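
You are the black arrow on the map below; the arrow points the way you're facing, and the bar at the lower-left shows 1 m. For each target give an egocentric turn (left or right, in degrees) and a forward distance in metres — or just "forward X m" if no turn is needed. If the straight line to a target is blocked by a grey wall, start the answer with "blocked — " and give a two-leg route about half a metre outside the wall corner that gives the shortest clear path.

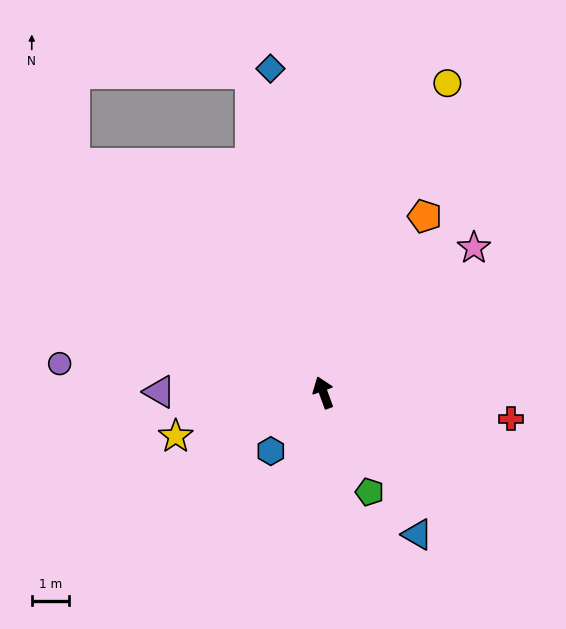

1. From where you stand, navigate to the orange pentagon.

turn right 50°, forward 5.5 m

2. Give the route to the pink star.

turn right 66°, forward 5.7 m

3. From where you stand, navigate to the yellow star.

turn left 87°, forward 4.2 m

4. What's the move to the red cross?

turn right 118°, forward 5.1 m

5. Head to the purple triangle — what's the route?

turn left 70°, forward 4.4 m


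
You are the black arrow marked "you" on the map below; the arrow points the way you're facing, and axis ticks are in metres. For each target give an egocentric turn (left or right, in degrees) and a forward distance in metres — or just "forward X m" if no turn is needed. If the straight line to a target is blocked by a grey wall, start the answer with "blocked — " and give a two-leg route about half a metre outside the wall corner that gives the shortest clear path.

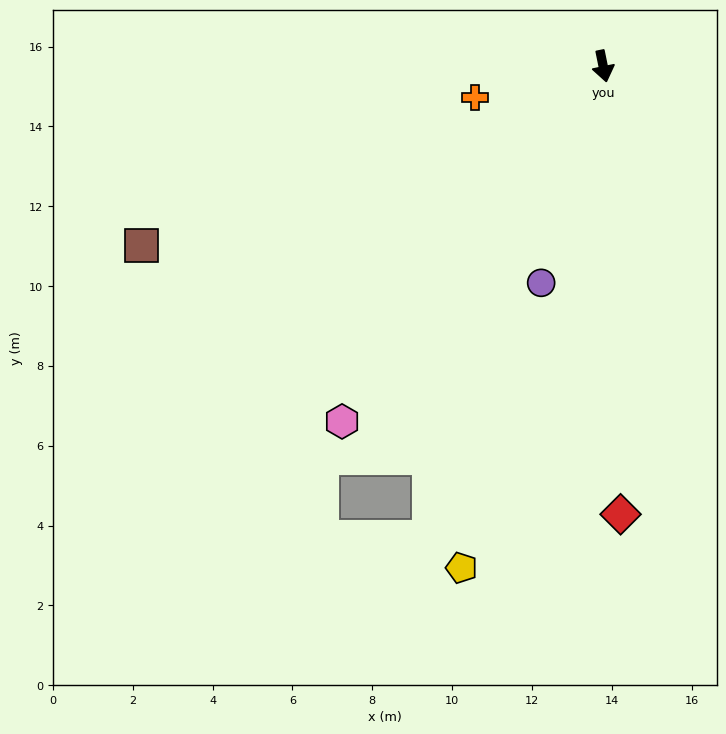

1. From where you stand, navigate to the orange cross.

turn right 88°, forward 3.3 m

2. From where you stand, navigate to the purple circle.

turn right 28°, forward 5.6 m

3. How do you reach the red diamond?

turn right 9°, forward 11.2 m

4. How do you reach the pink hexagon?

turn right 48°, forward 11.0 m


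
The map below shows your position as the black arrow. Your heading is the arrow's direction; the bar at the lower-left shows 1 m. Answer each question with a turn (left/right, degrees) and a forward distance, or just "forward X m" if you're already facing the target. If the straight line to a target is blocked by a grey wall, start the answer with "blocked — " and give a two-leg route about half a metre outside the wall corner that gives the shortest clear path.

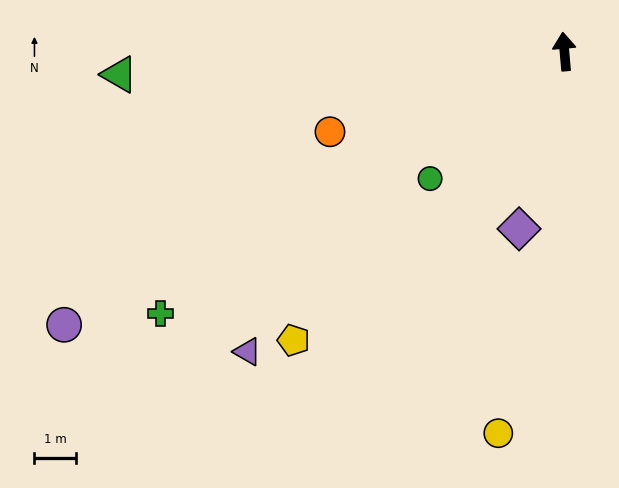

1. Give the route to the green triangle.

turn left 88°, forward 10.7 m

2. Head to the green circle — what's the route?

turn left 128°, forward 4.4 m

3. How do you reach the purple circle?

turn left 114°, forward 13.7 m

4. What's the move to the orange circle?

turn left 104°, forward 5.9 m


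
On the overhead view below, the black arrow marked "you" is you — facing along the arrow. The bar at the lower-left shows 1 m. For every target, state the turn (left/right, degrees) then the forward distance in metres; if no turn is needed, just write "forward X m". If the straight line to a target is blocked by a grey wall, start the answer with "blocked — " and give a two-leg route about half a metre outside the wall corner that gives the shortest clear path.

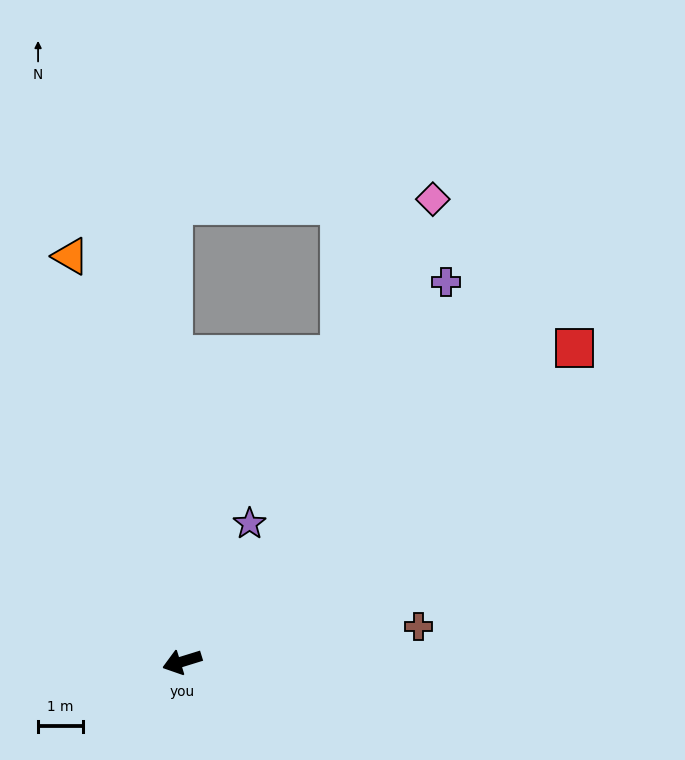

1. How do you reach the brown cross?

turn left 171°, forward 5.3 m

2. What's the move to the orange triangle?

turn right 92°, forward 9.3 m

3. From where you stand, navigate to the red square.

turn right 159°, forward 11.1 m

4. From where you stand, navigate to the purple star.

turn right 133°, forward 3.4 m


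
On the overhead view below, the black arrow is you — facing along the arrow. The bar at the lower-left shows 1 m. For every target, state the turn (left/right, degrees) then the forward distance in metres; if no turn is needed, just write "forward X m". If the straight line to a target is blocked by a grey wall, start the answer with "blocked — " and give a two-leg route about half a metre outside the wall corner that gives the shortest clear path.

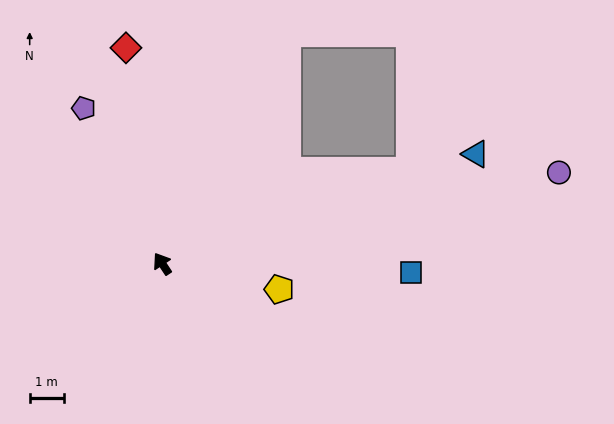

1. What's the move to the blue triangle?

turn right 104°, forward 9.8 m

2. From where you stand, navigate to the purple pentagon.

turn right 7°, forward 5.1 m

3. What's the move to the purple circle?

turn right 110°, forward 12.0 m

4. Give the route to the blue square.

turn right 125°, forward 7.4 m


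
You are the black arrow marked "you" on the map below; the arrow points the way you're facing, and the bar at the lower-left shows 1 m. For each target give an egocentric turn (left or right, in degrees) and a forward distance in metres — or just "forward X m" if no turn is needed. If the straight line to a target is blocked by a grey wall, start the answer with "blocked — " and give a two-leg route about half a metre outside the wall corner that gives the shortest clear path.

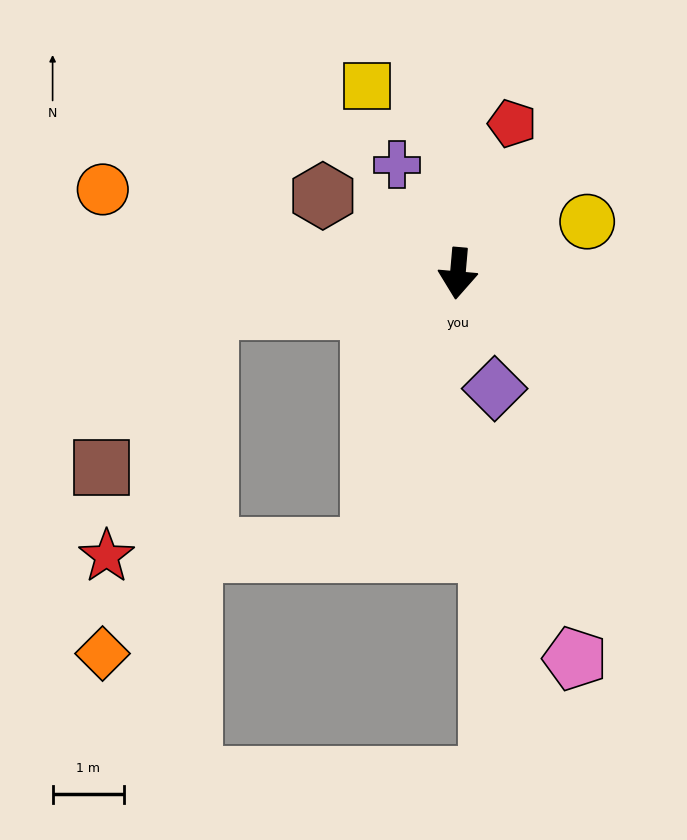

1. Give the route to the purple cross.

turn right 146°, forward 1.8 m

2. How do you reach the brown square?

blocked — turn right 77°, forward 3.6 m, then turn left 48°, forward 2.7 m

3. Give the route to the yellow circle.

turn left 117°, forward 2.0 m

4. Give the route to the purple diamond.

turn left 23°, forward 1.7 m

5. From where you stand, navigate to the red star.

blocked — turn right 13°, forward 4.1 m, then turn right 70°, forward 3.7 m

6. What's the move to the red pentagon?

turn left 165°, forward 2.2 m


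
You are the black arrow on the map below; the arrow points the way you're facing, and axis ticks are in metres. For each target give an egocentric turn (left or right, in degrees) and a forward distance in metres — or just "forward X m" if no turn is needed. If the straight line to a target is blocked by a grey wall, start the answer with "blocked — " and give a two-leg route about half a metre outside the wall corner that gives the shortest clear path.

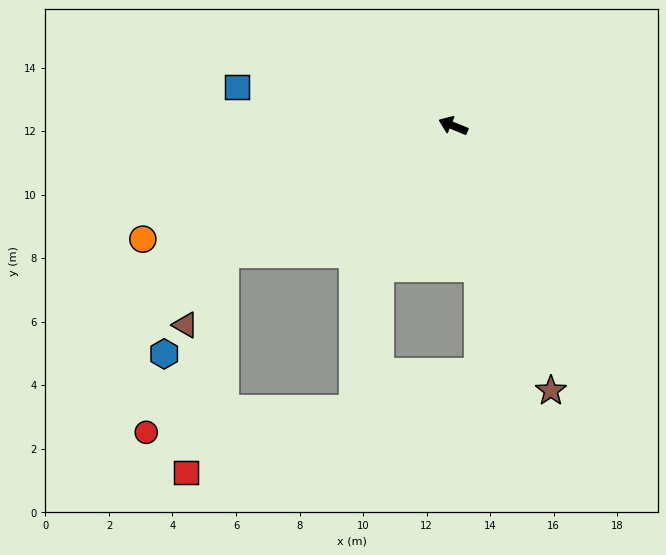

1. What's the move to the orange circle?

turn left 42°, forward 10.4 m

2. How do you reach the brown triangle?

blocked — turn left 52°, forward 8.2 m, then turn left 30°, forward 2.5 m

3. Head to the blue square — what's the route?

turn left 12°, forward 6.9 m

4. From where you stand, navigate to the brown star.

turn left 133°, forward 8.9 m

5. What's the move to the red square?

blocked — turn left 52°, forward 8.2 m, then turn left 50°, forward 7.0 m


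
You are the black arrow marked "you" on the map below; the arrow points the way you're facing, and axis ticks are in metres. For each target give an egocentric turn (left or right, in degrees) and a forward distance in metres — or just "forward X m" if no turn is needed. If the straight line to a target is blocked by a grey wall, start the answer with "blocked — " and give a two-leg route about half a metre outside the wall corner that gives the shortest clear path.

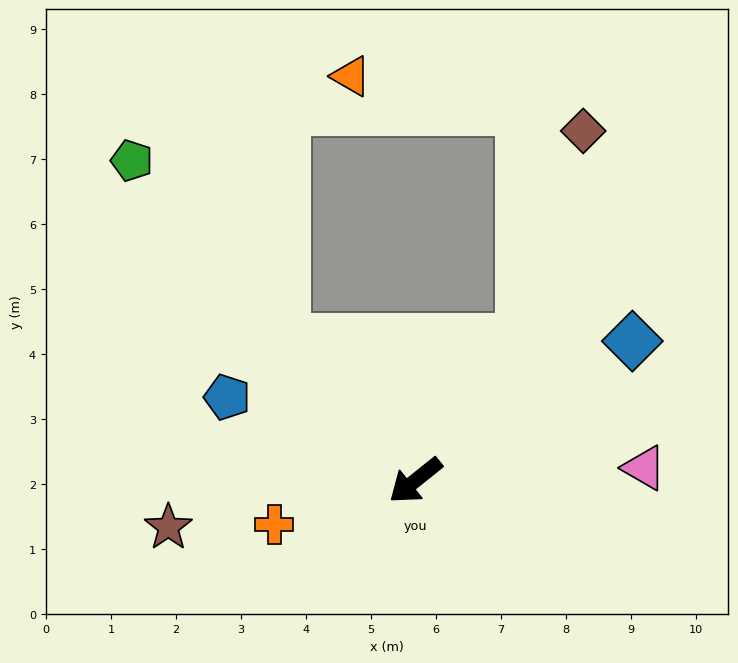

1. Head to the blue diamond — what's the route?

turn left 174°, forward 4.0 m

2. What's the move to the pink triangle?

turn left 145°, forward 3.5 m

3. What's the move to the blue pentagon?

turn right 63°, forward 3.2 m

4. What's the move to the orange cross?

turn right 21°, forward 2.3 m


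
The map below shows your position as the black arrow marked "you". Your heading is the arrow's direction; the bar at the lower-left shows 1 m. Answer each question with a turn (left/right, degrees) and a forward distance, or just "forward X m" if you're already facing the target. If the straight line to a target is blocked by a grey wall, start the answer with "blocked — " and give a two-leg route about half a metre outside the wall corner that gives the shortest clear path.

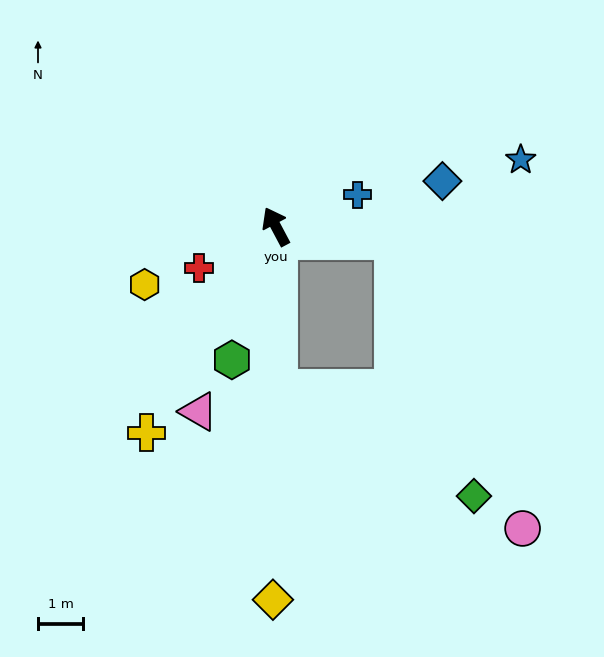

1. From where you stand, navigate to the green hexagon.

turn left 134°, forward 3.1 m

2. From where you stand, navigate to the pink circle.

blocked — turn right 125°, forward 2.6 m, then turn right 59°, forward 6.9 m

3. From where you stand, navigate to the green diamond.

blocked — turn left 153°, forward 3.6 m, then turn left 60°, forward 4.9 m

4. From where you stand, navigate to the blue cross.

turn right 97°, forward 1.9 m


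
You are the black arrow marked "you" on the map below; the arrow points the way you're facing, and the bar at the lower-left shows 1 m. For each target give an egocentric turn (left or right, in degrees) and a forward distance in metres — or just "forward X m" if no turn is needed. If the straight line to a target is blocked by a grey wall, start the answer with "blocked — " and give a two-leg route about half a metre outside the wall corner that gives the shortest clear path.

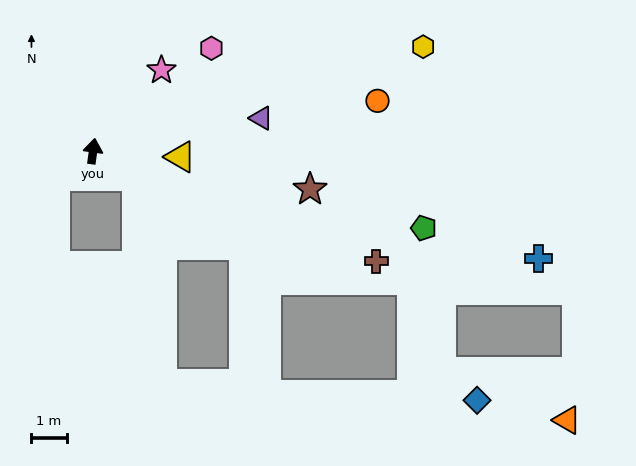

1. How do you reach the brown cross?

turn right 103°, forward 8.7 m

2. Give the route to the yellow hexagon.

turn right 65°, forward 9.9 m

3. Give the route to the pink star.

turn right 32°, forward 3.0 m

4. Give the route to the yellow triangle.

turn right 86°, forward 2.5 m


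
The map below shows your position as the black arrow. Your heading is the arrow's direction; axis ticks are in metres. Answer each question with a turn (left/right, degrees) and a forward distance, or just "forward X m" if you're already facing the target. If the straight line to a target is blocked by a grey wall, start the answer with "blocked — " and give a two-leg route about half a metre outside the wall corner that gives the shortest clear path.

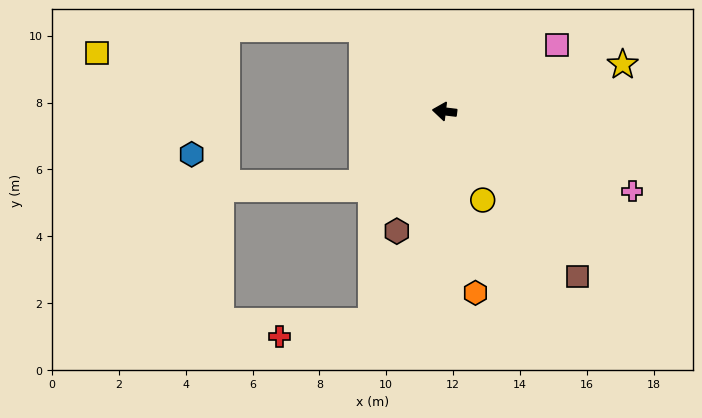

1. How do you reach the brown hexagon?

turn left 75°, forward 3.9 m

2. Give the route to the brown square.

turn left 136°, forward 6.4 m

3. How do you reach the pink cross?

turn left 164°, forward 6.1 m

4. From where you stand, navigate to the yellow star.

turn right 158°, forward 5.5 m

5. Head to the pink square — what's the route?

turn right 143°, forward 3.9 m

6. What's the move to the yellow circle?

turn left 120°, forward 2.9 m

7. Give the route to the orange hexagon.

turn left 107°, forward 5.5 m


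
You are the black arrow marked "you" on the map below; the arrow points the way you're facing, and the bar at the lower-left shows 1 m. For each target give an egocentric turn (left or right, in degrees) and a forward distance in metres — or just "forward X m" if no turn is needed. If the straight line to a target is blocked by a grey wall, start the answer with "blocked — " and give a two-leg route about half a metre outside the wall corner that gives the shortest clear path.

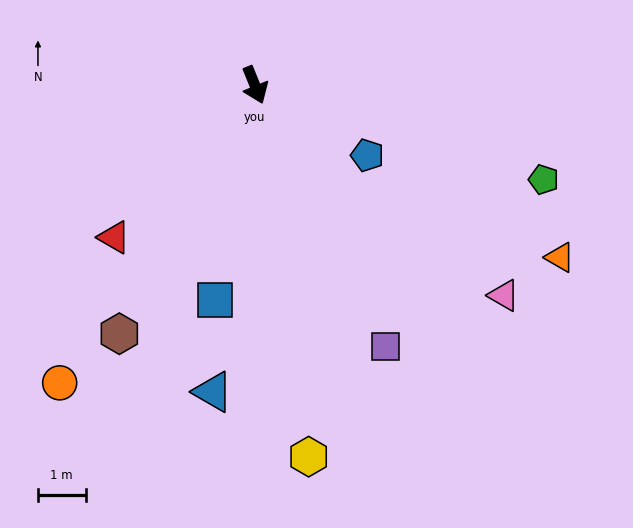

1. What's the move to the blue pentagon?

turn left 36°, forward 2.8 m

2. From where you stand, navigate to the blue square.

turn right 33°, forward 4.6 m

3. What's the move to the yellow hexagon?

turn right 14°, forward 7.9 m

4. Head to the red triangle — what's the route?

turn right 65°, forward 4.3 m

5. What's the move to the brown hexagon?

turn right 51°, forward 5.9 m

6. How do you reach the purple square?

turn left 4°, forward 6.1 m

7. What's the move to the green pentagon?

turn left 50°, forward 6.4 m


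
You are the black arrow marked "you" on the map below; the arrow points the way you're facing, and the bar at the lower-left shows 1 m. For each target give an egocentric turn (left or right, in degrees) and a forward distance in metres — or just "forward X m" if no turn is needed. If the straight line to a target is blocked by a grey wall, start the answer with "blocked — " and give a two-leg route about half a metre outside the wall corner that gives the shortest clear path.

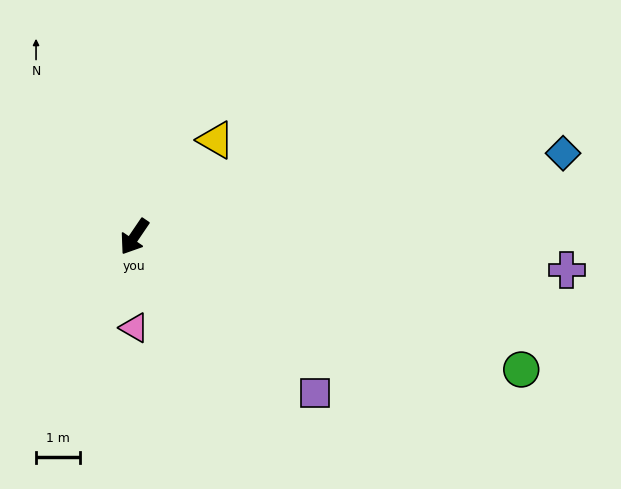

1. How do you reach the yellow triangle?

turn left 174°, forward 2.9 m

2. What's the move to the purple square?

turn left 83°, forward 5.5 m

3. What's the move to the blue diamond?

turn left 135°, forward 10.0 m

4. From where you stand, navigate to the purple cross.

turn left 120°, forward 10.0 m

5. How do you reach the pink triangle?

turn left 34°, forward 2.1 m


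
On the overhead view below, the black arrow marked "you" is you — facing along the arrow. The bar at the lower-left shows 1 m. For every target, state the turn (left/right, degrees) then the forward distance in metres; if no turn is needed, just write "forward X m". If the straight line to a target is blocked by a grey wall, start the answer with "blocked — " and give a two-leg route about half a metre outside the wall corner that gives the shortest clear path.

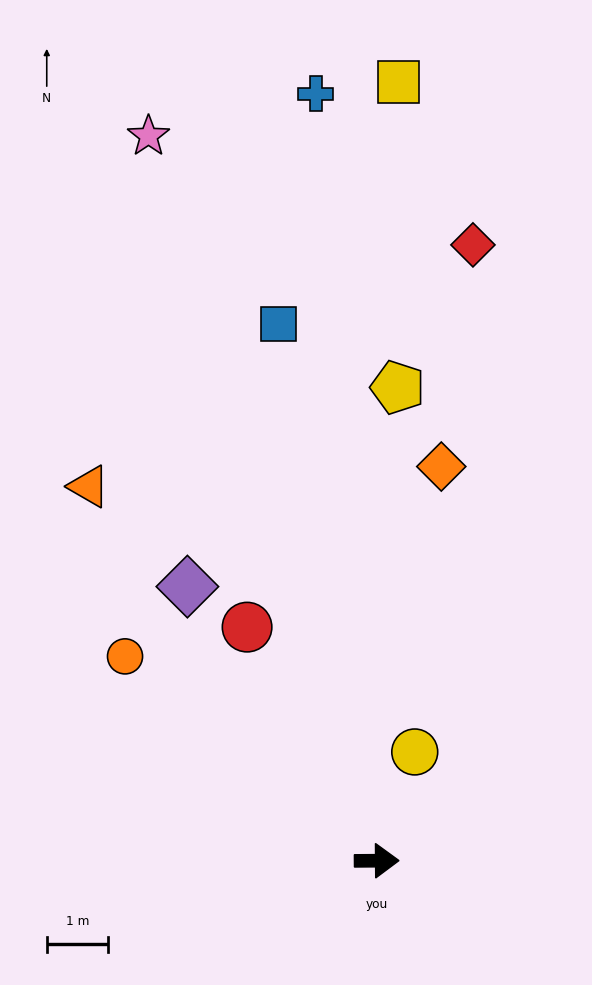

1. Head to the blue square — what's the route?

turn left 100°, forward 8.8 m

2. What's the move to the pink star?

turn left 107°, forward 12.3 m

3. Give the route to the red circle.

turn left 119°, forward 4.3 m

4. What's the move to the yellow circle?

turn left 70°, forward 1.9 m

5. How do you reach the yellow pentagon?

turn left 87°, forward 7.7 m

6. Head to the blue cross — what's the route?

turn left 94°, forward 12.5 m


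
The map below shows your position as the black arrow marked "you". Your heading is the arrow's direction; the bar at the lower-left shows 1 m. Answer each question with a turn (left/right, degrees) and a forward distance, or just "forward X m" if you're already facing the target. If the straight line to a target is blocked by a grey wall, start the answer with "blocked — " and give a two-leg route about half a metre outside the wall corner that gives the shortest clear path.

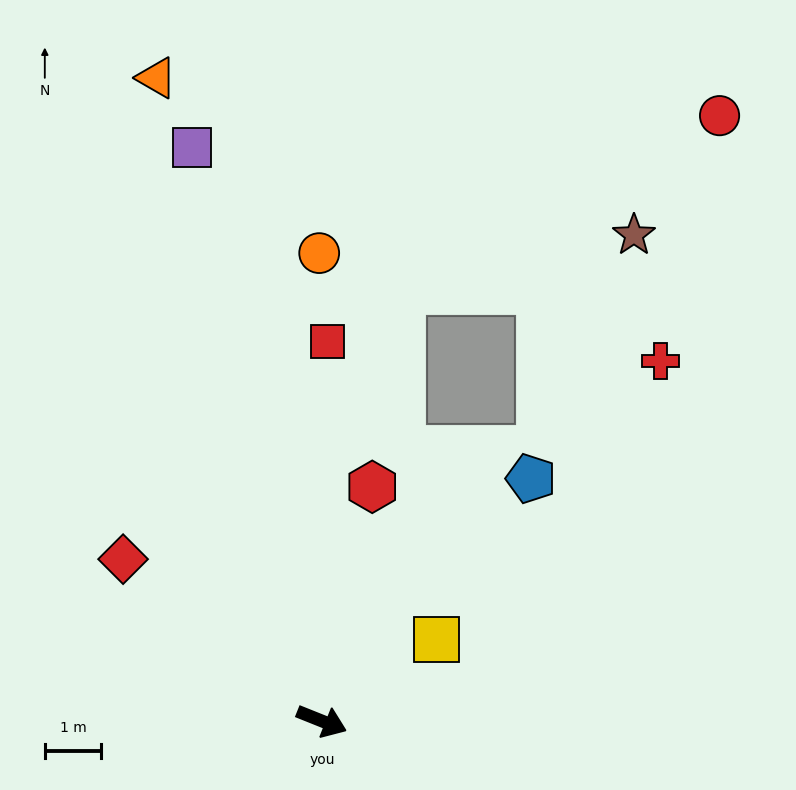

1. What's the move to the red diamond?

turn left 163°, forward 4.6 m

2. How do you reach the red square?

turn left 111°, forward 6.7 m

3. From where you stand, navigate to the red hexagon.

turn left 100°, forward 4.3 m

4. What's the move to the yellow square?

turn left 57°, forward 2.5 m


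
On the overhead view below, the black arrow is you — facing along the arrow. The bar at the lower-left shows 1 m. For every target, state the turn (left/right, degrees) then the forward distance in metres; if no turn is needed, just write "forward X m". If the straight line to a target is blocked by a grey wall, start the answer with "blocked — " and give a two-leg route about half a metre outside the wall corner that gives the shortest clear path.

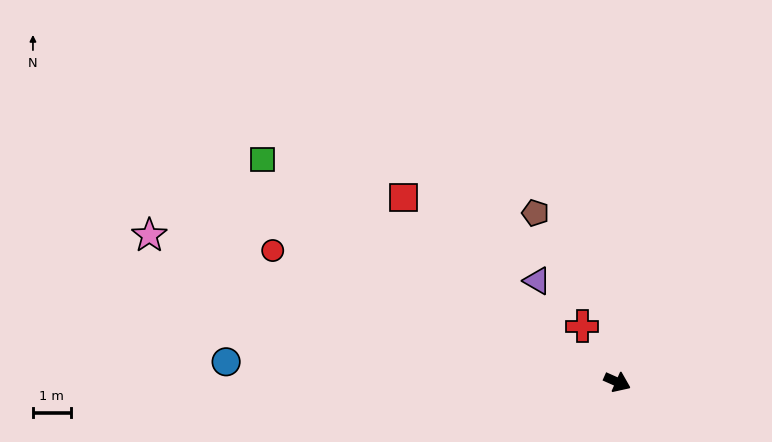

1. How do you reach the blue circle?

turn right 159°, forward 10.4 m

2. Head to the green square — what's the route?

turn left 172°, forward 11.1 m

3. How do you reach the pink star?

turn right 173°, forward 13.0 m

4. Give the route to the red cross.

turn left 146°, forward 1.7 m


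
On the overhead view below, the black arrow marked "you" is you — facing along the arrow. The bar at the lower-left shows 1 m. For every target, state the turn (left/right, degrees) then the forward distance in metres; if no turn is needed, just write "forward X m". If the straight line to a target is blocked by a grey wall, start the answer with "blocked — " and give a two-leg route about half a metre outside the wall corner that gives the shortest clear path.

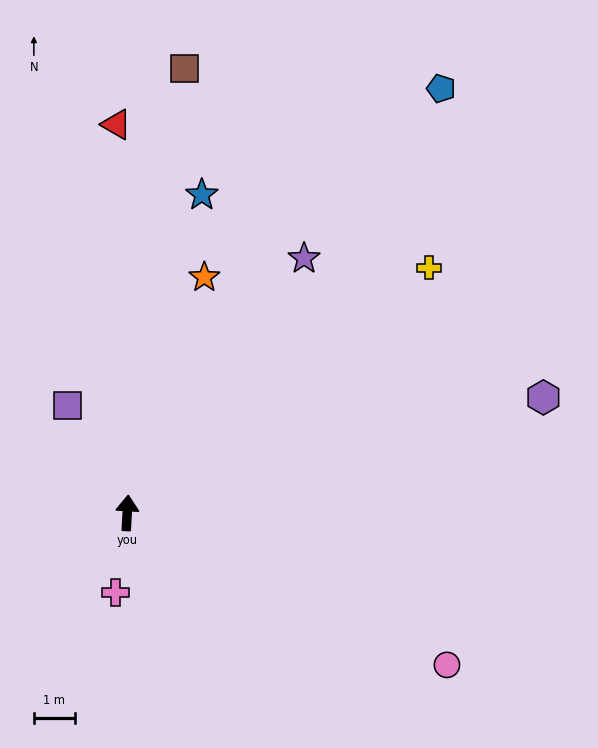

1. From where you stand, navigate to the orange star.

turn right 15°, forward 6.0 m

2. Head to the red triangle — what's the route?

turn left 5°, forward 9.5 m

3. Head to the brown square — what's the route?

turn right 4°, forward 10.9 m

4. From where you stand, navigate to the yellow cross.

turn right 48°, forward 9.5 m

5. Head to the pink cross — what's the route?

turn left 175°, forward 2.0 m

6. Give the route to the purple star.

turn right 32°, forward 7.6 m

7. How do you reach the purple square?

turn left 32°, forward 3.0 m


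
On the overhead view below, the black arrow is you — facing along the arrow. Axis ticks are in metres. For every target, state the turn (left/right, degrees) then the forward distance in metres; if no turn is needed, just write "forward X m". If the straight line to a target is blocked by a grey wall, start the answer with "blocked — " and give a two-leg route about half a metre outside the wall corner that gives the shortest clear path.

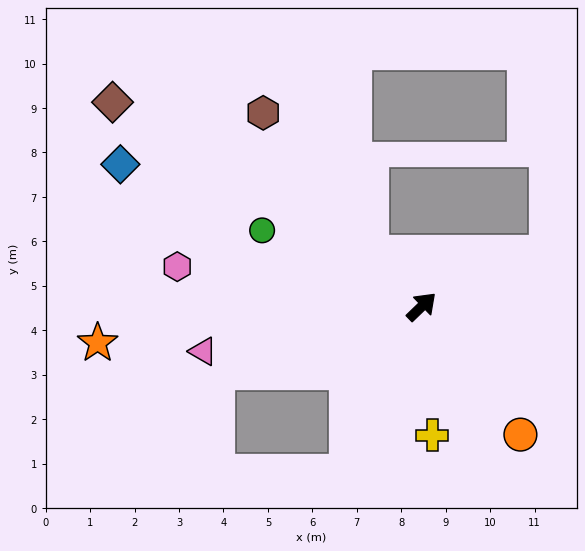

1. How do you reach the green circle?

turn left 110°, forward 4.0 m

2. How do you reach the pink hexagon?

turn left 127°, forward 5.6 m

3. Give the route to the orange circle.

turn right 96°, forward 3.6 m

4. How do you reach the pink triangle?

turn left 148°, forward 5.0 m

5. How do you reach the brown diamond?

turn left 103°, forward 8.3 m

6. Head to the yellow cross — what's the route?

turn right 129°, forward 2.9 m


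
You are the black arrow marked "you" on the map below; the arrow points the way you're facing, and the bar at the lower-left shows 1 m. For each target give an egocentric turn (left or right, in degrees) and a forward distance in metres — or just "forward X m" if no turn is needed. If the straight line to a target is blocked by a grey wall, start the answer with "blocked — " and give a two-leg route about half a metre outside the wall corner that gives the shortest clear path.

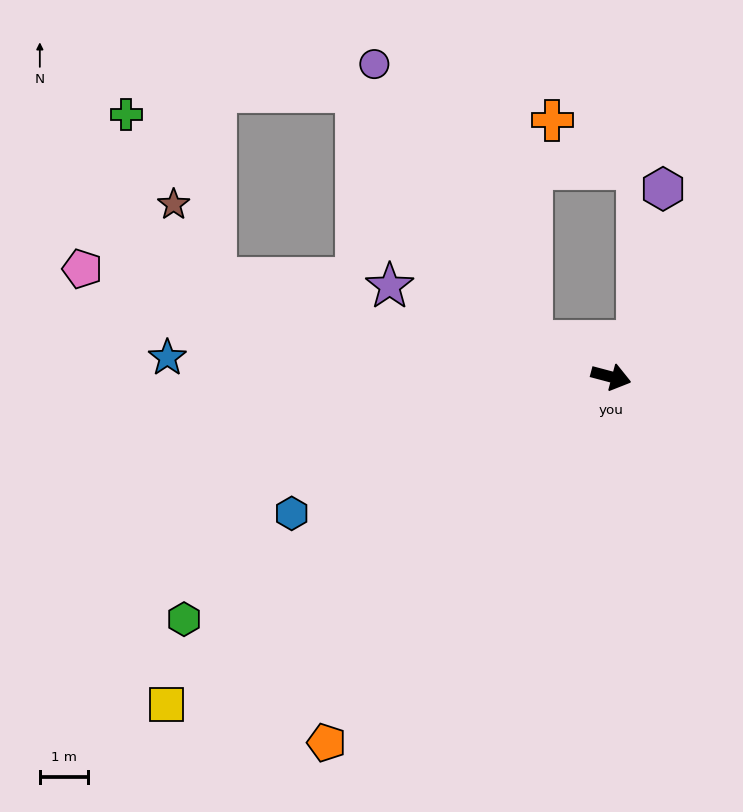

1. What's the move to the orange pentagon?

turn right 113°, forward 9.6 m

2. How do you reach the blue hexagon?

turn right 142°, forward 7.2 m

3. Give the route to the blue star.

turn right 168°, forward 9.2 m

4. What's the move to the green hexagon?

turn right 136°, forward 10.1 m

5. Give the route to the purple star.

turn left 173°, forward 4.9 m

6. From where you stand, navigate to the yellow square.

turn right 129°, forward 11.4 m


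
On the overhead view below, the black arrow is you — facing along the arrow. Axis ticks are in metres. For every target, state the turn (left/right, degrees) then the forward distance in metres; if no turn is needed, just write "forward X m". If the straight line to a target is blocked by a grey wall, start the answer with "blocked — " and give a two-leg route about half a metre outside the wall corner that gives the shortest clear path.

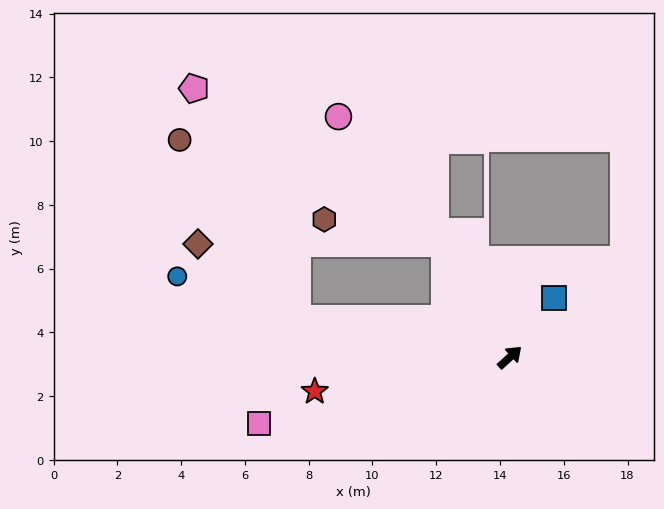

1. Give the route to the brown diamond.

blocked — turn left 127°, forward 6.8 m, then turn right 26°, forward 3.9 m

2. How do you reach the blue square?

turn left 11°, forward 2.3 m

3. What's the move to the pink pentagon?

blocked — turn left 78°, forward 4.1 m, then turn left 28°, forward 9.2 m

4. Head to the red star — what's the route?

turn left 147°, forward 6.2 m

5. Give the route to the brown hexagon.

blocked — turn left 78°, forward 4.1 m, then turn left 48°, forward 3.8 m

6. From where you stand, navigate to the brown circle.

blocked — turn left 78°, forward 4.1 m, then turn left 38°, forward 8.9 m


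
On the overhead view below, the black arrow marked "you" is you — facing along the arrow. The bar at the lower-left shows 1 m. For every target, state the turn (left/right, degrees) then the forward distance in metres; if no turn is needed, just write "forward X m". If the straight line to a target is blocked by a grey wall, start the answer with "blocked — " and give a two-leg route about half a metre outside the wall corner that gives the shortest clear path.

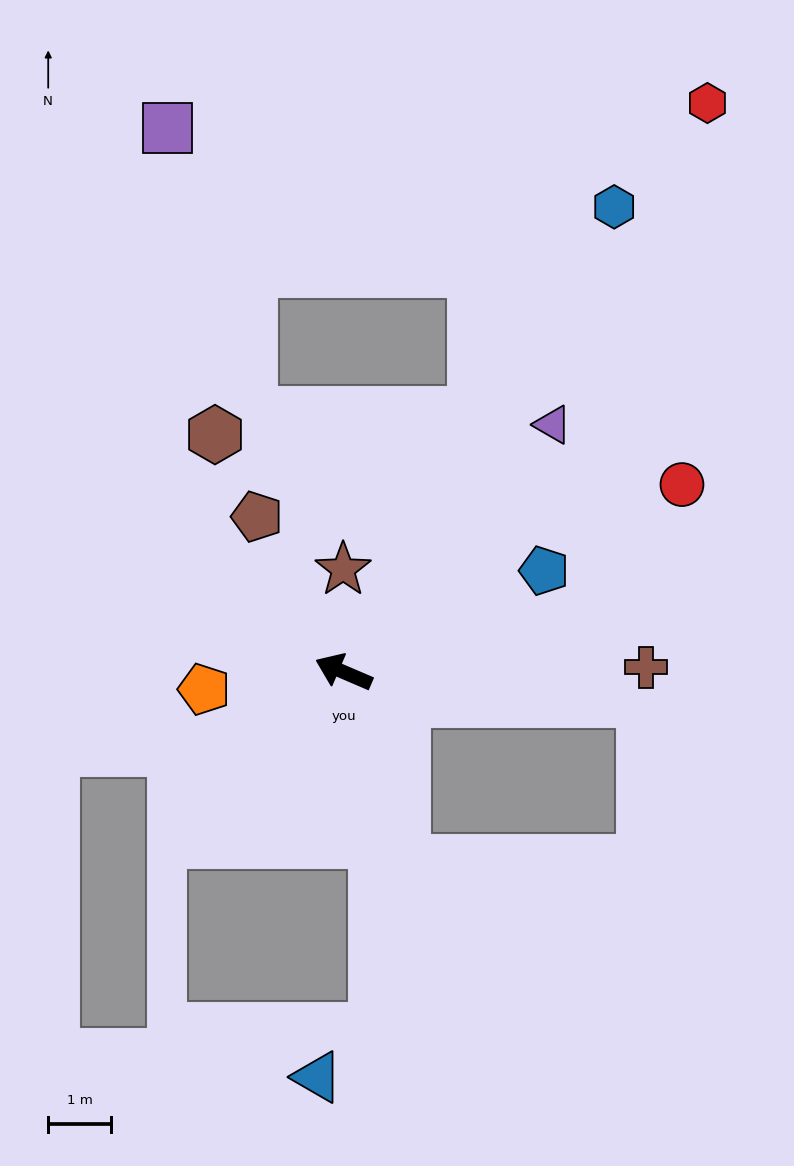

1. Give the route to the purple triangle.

turn right 107°, forward 5.2 m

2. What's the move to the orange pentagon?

turn left 30°, forward 2.2 m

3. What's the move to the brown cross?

turn right 156°, forward 4.8 m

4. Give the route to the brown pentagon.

turn right 38°, forward 2.8 m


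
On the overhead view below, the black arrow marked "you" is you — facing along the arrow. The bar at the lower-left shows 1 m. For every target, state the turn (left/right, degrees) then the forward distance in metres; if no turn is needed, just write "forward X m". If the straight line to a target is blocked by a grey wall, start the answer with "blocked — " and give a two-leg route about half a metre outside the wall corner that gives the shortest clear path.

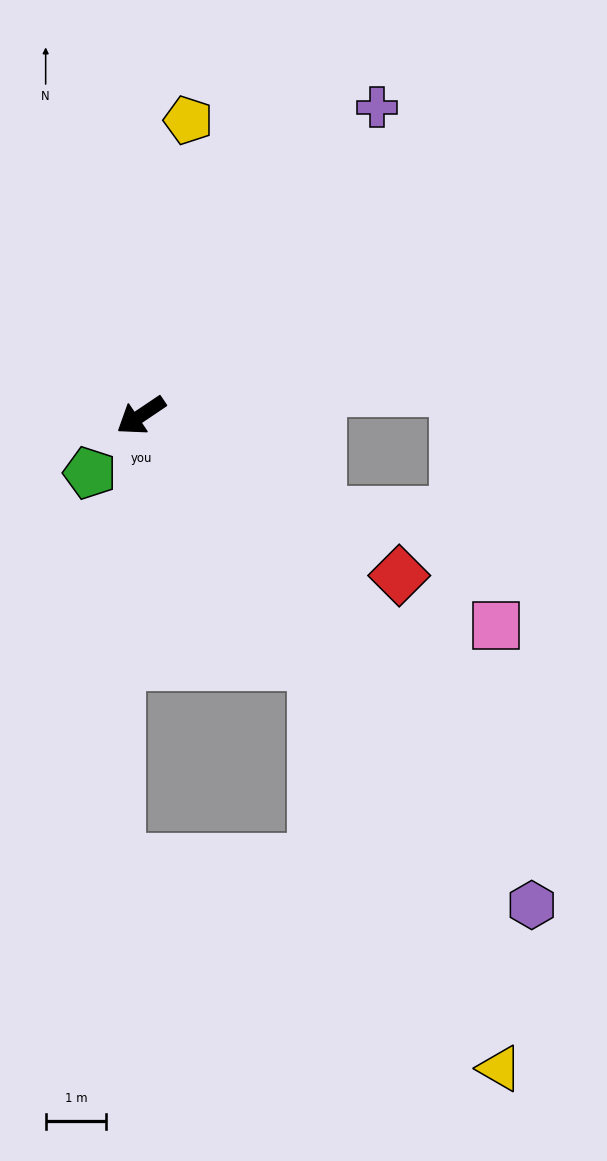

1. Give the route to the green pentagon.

turn left 14°, forward 1.3 m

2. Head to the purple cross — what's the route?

turn right 161°, forward 6.4 m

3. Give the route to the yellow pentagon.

turn right 133°, forward 4.9 m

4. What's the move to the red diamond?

turn left 114°, forward 5.0 m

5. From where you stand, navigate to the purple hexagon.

turn left 95°, forward 10.3 m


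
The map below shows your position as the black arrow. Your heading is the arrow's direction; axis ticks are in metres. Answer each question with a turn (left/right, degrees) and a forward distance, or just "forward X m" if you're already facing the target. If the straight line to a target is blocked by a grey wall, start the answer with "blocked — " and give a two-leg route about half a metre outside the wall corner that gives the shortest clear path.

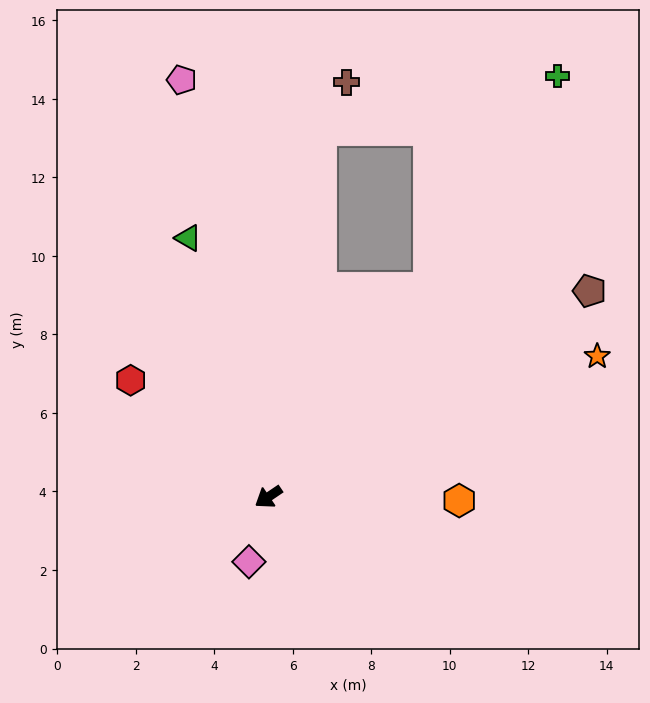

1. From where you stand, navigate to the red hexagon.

turn right 74°, forward 4.6 m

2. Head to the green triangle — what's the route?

turn right 107°, forward 6.9 m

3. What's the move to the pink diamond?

turn left 39°, forward 1.7 m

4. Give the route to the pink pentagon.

turn right 112°, forward 10.8 m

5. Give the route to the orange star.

turn left 169°, forward 9.1 m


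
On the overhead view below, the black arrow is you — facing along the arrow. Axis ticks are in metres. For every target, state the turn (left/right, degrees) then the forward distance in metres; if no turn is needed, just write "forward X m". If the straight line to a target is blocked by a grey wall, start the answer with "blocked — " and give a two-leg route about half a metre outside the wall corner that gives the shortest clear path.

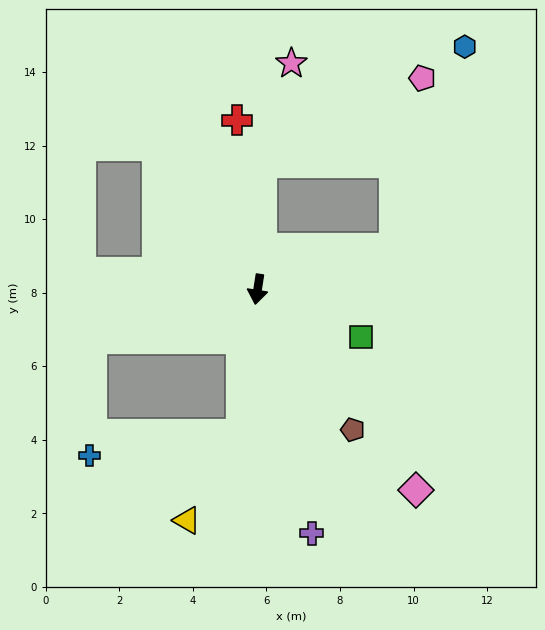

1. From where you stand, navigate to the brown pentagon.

turn left 43°, forward 4.6 m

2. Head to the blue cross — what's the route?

blocked — turn right 65°, forward 4.7 m, then turn left 73°, forward 3.2 m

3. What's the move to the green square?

turn left 74°, forward 3.1 m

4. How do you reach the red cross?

turn right 164°, forward 4.6 m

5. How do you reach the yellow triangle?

blocked — turn left 3°, forward 4.0 m, then turn right 27°, forward 2.8 m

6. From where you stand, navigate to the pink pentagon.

blocked — turn right 173°, forward 3.4 m, then turn right 60°, forward 4.9 m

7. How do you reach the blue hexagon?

blocked — turn left 115°, forward 3.9 m, then turn left 55°, forward 5.8 m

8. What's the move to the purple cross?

turn left 21°, forward 6.8 m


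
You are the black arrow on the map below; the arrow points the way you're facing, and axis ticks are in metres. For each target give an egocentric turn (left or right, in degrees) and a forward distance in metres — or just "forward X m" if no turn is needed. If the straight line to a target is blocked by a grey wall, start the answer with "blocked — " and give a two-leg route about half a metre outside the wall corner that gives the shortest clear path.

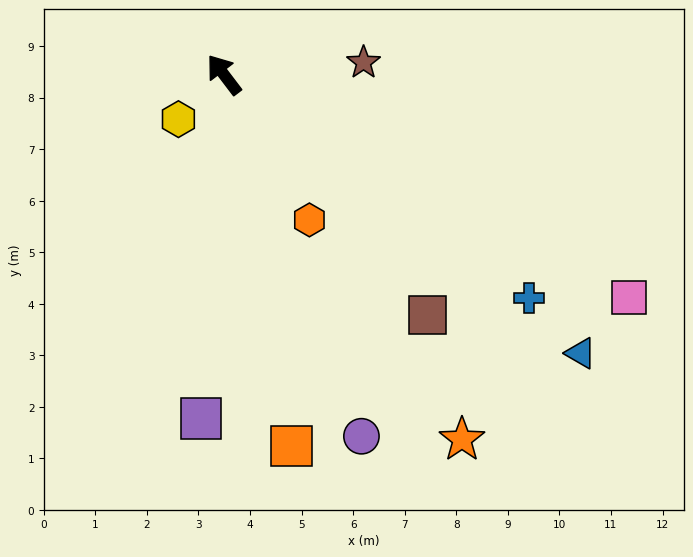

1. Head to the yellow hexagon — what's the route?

turn left 97°, forward 1.2 m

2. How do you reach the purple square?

turn left 139°, forward 6.7 m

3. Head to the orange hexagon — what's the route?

turn left 173°, forward 3.3 m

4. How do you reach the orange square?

turn left 153°, forward 7.3 m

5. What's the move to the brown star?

turn right 122°, forward 2.7 m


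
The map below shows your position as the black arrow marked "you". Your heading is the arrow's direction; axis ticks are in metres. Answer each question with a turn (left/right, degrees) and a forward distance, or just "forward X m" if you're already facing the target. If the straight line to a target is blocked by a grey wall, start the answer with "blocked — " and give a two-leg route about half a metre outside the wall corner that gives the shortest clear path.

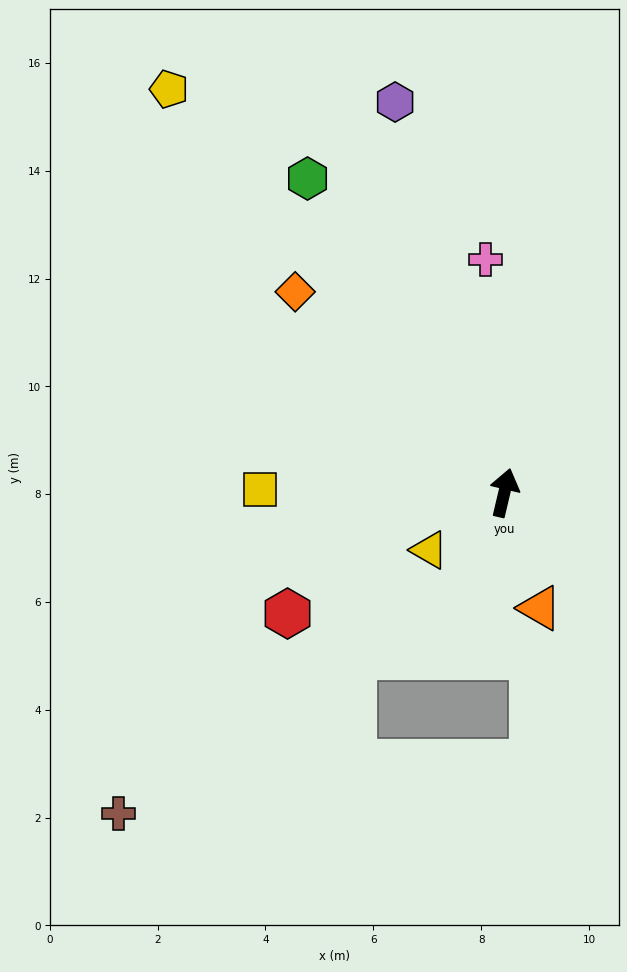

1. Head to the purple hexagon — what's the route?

turn left 29°, forward 7.5 m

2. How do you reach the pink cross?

turn left 18°, forward 4.3 m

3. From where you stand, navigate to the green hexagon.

turn left 45°, forward 6.9 m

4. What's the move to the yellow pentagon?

turn left 53°, forward 9.7 m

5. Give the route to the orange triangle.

turn right 150°, forward 2.2 m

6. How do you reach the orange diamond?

turn left 59°, forward 5.4 m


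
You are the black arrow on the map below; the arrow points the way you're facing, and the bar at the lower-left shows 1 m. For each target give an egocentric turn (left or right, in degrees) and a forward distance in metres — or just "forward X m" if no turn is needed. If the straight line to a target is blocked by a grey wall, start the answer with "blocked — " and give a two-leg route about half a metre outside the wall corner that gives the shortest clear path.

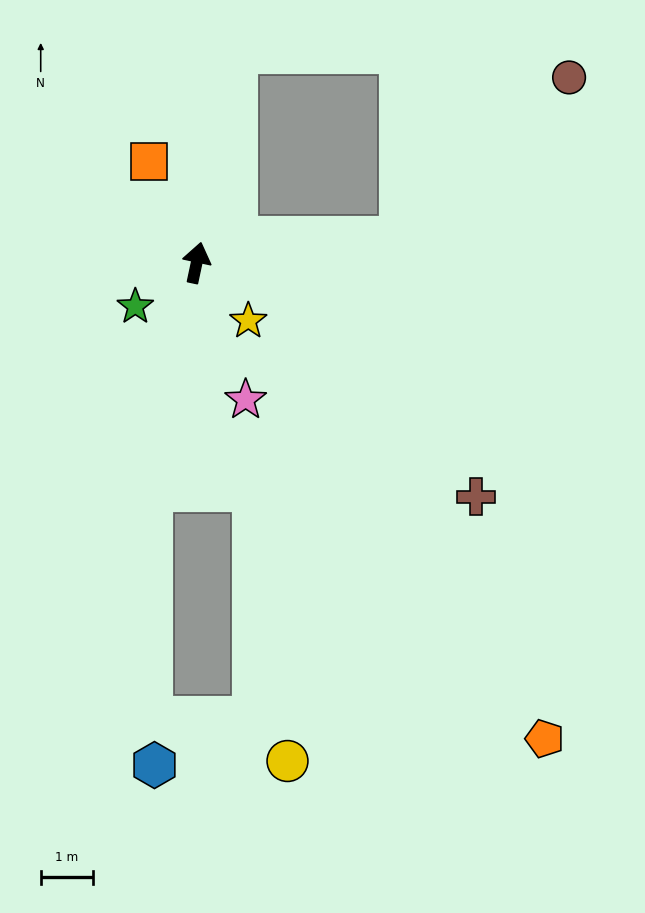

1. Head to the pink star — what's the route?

turn right 148°, forward 2.8 m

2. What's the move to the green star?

turn left 138°, forward 1.5 m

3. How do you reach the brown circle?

blocked — turn right 71°, forward 4.0 m, then turn left 37°, forward 4.5 m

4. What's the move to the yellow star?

turn right 126°, forward 1.5 m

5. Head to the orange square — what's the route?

turn left 37°, forward 2.2 m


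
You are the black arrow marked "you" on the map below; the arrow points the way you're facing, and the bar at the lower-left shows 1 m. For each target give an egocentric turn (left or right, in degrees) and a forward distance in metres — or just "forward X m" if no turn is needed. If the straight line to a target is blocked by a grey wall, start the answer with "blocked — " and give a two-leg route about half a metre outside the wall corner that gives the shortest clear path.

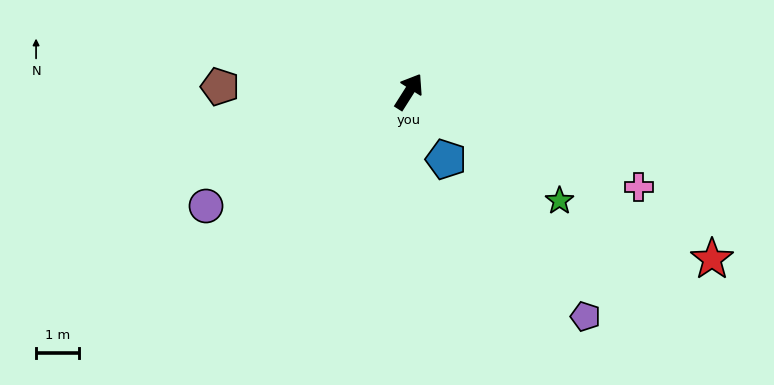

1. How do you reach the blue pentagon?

turn right 119°, forward 1.8 m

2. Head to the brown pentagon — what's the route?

turn left 121°, forward 4.4 m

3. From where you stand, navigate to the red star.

turn right 87°, forward 8.1 m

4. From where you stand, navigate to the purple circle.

turn left 152°, forward 5.4 m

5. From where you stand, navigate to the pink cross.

turn right 80°, forward 5.8 m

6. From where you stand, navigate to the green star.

turn right 94°, forward 4.3 m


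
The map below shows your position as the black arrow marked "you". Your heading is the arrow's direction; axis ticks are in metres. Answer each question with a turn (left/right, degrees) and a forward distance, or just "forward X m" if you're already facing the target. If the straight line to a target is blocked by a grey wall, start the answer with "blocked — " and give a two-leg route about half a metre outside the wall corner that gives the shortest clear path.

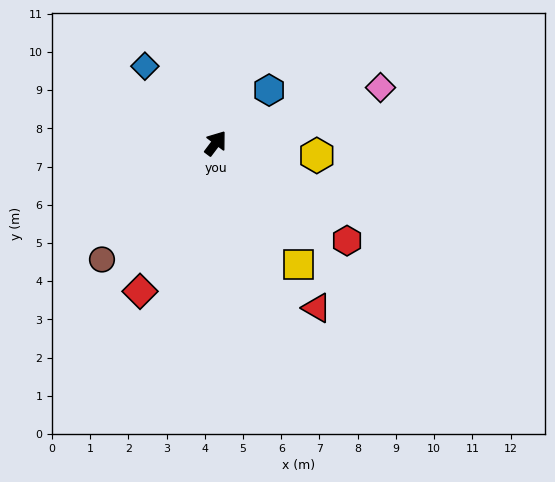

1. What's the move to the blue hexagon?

turn right 8°, forward 2.0 m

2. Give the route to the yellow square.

turn right 109°, forward 3.8 m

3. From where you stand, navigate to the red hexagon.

turn right 90°, forward 4.3 m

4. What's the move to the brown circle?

turn left 173°, forward 4.3 m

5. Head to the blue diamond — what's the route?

turn left 80°, forward 2.7 m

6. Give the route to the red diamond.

turn right 170°, forward 4.4 m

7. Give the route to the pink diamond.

turn right 34°, forward 4.6 m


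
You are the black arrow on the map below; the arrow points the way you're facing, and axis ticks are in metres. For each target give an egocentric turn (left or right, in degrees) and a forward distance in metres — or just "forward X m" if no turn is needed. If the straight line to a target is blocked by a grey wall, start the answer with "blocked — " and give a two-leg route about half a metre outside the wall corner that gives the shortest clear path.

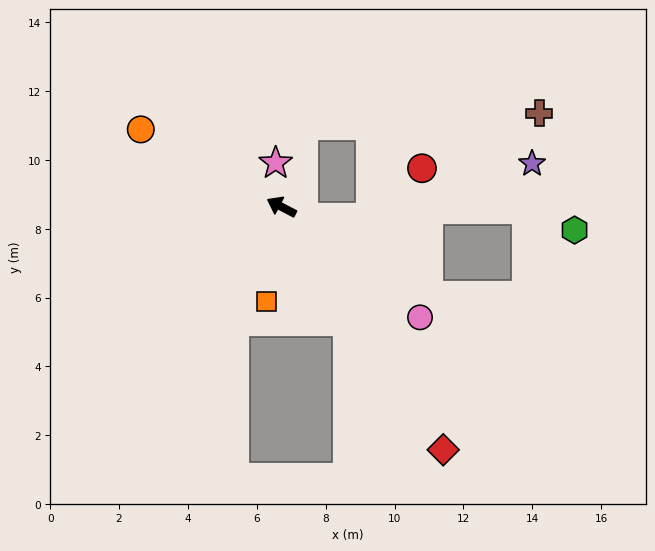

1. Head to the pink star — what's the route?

turn right 55°, forward 1.3 m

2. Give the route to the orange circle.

forward 4.7 m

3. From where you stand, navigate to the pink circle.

turn left 169°, forward 5.1 m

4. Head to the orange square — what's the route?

turn left 109°, forward 2.8 m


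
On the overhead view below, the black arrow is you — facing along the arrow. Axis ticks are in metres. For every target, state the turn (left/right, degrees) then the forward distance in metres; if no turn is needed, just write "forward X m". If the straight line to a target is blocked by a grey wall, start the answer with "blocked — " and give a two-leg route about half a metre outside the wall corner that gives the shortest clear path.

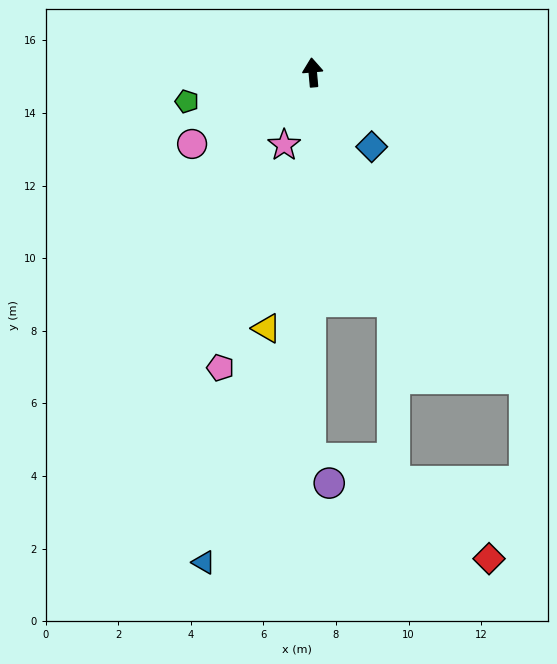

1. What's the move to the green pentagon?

turn left 98°, forward 3.6 m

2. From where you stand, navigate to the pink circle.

turn left 116°, forward 3.9 m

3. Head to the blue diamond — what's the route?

turn right 147°, forward 2.6 m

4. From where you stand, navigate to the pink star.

turn left 153°, forward 2.2 m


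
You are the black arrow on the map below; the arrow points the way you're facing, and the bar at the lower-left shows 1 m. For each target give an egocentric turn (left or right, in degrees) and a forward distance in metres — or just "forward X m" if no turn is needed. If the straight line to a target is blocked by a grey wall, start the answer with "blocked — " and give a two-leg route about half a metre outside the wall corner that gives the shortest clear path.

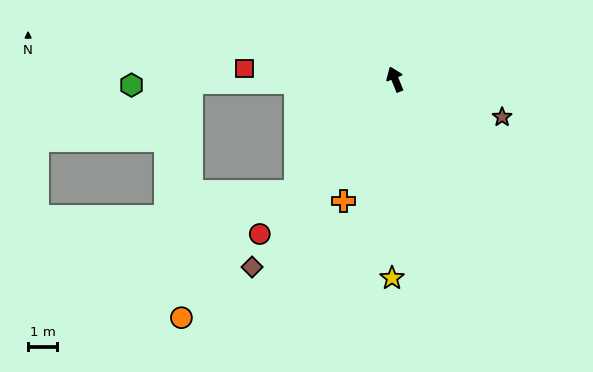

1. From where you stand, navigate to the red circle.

turn left 117°, forward 7.1 m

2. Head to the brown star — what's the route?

turn right 131°, forward 3.9 m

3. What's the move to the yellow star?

turn left 157°, forward 6.8 m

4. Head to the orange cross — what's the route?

turn left 135°, forward 4.5 m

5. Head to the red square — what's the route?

turn left 64°, forward 5.2 m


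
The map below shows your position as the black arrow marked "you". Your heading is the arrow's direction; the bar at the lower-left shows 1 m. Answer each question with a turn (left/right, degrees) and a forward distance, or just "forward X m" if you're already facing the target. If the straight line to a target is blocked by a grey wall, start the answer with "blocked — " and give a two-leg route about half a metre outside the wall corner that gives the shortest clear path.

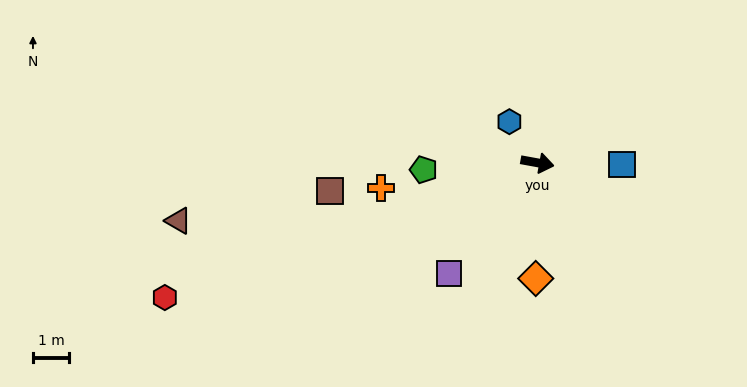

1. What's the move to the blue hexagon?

turn left 135°, forward 1.4 m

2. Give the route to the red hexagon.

turn right 150°, forward 10.9 m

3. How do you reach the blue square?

turn left 9°, forward 2.3 m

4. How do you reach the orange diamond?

turn right 81°, forward 3.2 m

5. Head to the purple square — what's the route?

turn right 118°, forward 3.9 m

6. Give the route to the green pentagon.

turn right 166°, forward 3.1 m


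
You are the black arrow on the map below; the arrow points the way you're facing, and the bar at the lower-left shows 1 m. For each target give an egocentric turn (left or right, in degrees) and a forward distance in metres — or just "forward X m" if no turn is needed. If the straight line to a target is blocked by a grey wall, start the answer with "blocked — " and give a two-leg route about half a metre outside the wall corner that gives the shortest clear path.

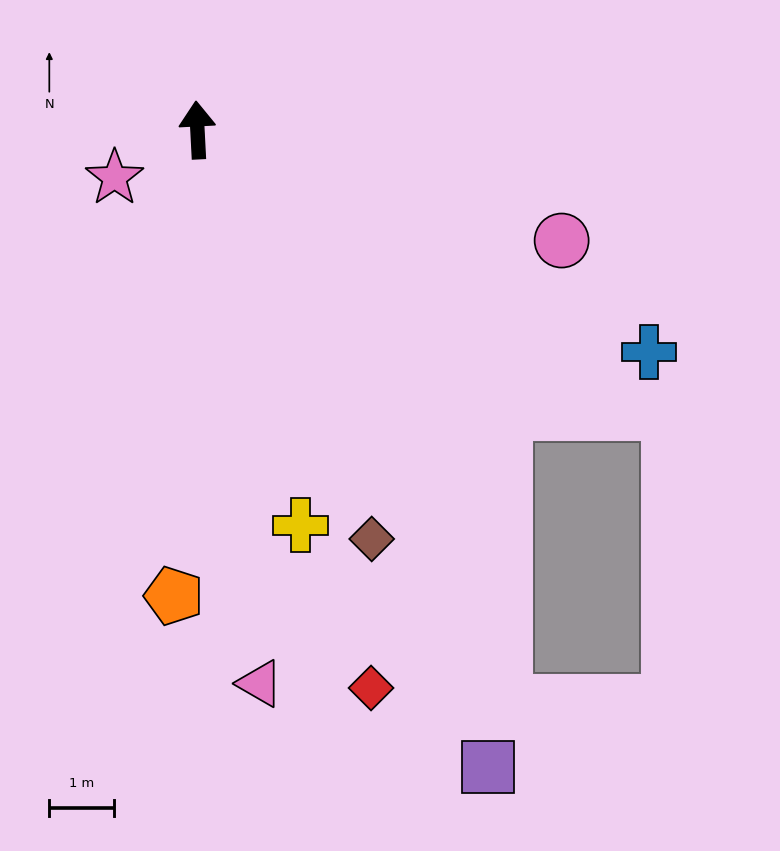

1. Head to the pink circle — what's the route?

turn right 110°, forward 5.9 m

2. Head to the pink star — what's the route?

turn left 117°, forward 1.5 m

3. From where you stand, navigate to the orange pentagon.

turn left 174°, forward 7.2 m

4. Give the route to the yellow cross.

turn right 168°, forward 6.3 m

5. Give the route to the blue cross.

turn right 119°, forward 7.8 m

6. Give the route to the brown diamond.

turn right 160°, forward 6.9 m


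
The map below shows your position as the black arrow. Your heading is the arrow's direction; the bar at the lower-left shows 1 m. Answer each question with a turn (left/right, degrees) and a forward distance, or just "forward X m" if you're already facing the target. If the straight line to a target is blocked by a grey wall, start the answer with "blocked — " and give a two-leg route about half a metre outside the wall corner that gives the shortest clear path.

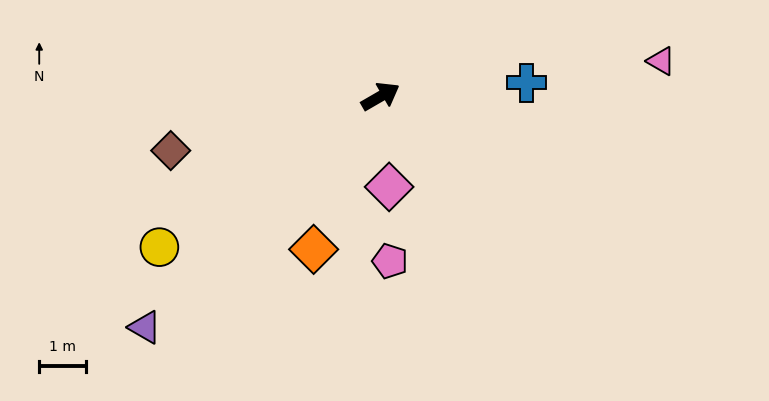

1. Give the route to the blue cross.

turn right 25°, forward 3.1 m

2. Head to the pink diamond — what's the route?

turn right 115°, forward 1.9 m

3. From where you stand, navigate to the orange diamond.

turn right 144°, forward 3.6 m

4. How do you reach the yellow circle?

turn right 176°, forward 5.7 m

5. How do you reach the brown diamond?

turn left 164°, forward 4.6 m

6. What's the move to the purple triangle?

turn right 166°, forward 7.1 m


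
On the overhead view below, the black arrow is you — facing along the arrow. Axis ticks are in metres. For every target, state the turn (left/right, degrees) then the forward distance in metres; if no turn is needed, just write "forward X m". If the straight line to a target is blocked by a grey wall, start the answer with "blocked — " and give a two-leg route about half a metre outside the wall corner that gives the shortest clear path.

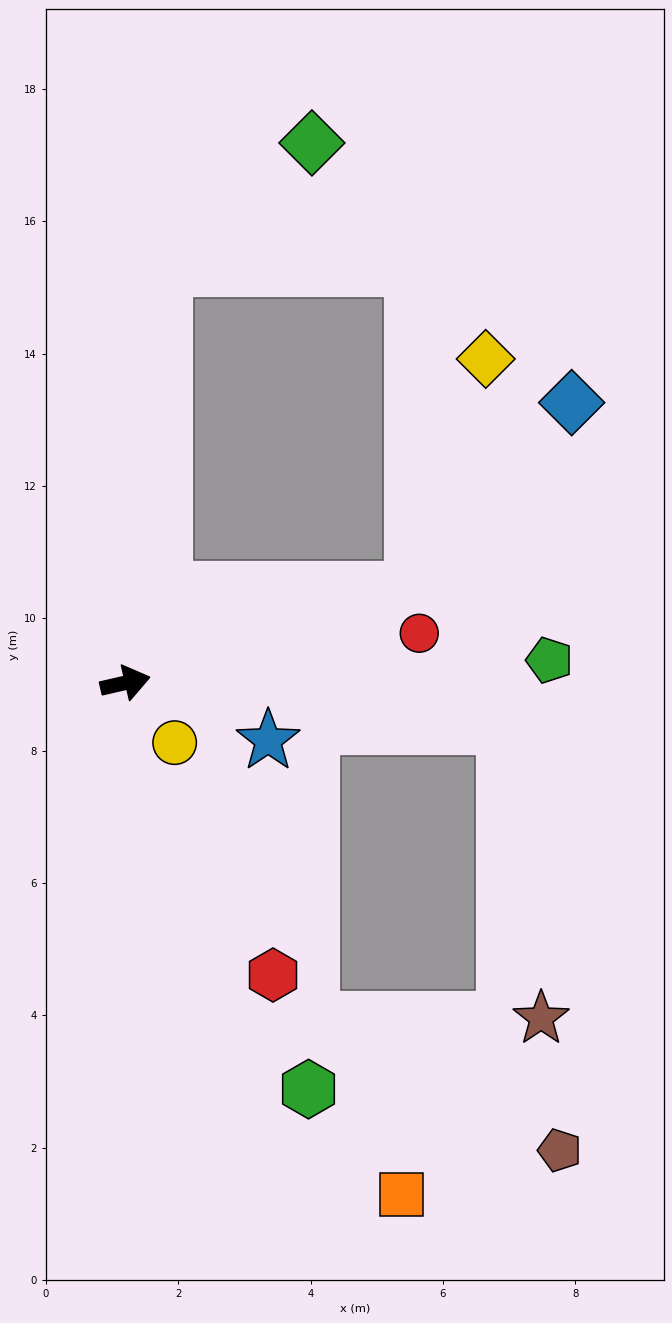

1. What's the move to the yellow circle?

turn right 63°, forward 1.2 m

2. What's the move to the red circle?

turn right 3°, forward 4.5 m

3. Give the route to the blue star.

turn right 35°, forward 2.3 m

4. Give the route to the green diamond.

blocked — turn left 72°, forward 6.3 m, then turn right 45°, forward 2.9 m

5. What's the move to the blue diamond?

blocked — turn left 5°, forward 4.6 m, then turn left 32°, forward 3.7 m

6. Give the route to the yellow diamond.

blocked — turn left 5°, forward 4.6 m, then turn left 54°, forward 3.7 m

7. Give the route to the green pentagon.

turn right 10°, forward 6.4 m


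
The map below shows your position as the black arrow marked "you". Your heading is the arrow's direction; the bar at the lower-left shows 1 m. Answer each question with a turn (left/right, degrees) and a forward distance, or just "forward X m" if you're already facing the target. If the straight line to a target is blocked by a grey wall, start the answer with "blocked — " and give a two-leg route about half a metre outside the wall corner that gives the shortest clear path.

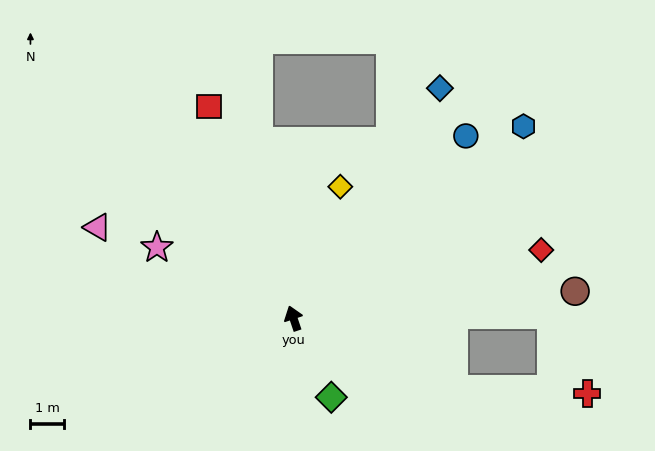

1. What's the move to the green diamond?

turn right 173°, forward 2.6 m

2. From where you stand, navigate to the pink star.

turn left 44°, forward 4.6 m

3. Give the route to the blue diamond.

turn right 51°, forward 8.1 m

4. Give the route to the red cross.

blocked — turn right 132°, forward 5.2 m, then turn left 21°, forward 4.0 m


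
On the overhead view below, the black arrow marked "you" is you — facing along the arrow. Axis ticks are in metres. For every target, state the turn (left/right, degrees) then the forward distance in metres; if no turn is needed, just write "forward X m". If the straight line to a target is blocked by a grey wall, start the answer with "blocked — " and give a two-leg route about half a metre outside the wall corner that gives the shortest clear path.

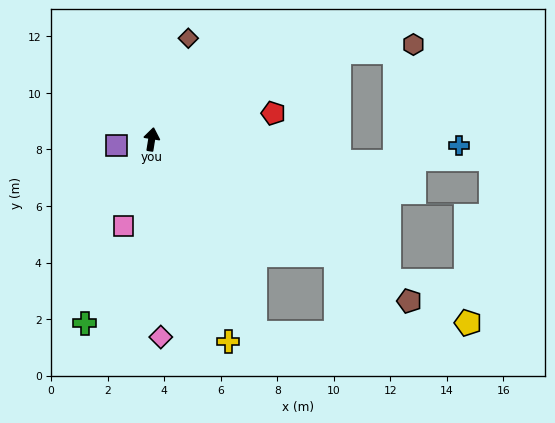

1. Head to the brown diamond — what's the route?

turn right 11°, forward 3.8 m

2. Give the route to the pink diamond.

turn right 168°, forward 7.0 m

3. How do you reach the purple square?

turn left 109°, forward 1.2 m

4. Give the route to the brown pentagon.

turn right 113°, forward 10.8 m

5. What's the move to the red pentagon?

turn right 69°, forward 4.4 m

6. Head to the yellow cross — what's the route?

turn right 150°, forward 7.7 m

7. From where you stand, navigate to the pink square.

turn left 171°, forward 3.2 m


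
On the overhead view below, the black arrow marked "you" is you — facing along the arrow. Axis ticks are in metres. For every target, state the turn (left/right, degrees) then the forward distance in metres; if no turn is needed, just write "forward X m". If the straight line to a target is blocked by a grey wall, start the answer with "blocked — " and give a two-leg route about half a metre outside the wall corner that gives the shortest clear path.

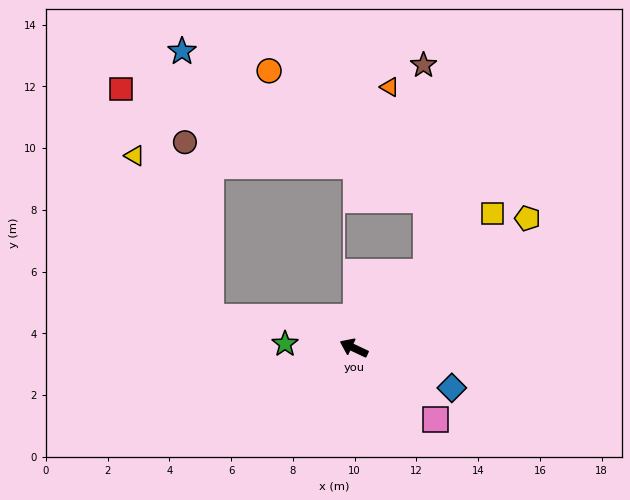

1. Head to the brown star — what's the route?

blocked — turn right 109°, forward 3.4 m, then turn left 45°, forward 6.7 m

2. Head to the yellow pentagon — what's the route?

turn right 118°, forward 7.0 m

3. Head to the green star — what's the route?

turn left 22°, forward 2.2 m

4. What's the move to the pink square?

turn left 164°, forward 3.5 m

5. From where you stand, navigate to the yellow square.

turn right 111°, forward 6.3 m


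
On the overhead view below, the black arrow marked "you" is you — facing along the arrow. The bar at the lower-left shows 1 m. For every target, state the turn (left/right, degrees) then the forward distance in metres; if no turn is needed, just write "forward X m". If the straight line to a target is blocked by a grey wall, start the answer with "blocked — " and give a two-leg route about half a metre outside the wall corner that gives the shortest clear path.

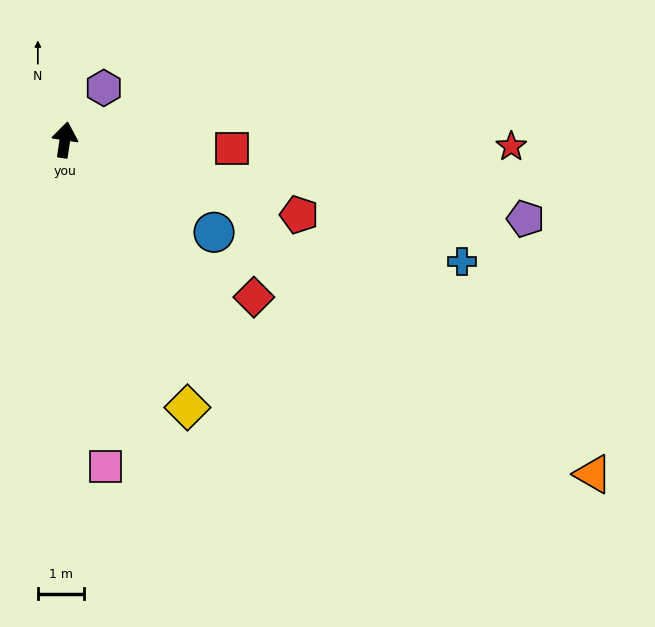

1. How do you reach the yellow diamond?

turn right 147°, forward 6.3 m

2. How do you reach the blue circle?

turn right 113°, forward 3.8 m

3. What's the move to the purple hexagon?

turn right 28°, forward 1.4 m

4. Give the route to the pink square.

turn right 164°, forward 7.1 m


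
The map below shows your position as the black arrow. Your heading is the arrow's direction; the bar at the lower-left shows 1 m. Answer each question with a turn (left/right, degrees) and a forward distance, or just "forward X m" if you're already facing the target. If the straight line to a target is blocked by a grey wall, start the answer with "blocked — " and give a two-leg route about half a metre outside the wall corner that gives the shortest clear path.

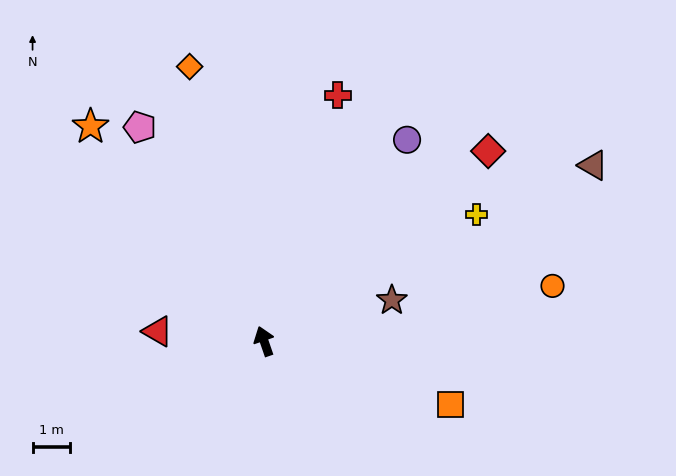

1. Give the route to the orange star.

turn left 20°, forward 7.4 m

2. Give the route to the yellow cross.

turn right 78°, forward 6.7 m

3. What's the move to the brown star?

turn right 91°, forward 3.6 m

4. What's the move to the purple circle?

turn right 54°, forward 6.7 m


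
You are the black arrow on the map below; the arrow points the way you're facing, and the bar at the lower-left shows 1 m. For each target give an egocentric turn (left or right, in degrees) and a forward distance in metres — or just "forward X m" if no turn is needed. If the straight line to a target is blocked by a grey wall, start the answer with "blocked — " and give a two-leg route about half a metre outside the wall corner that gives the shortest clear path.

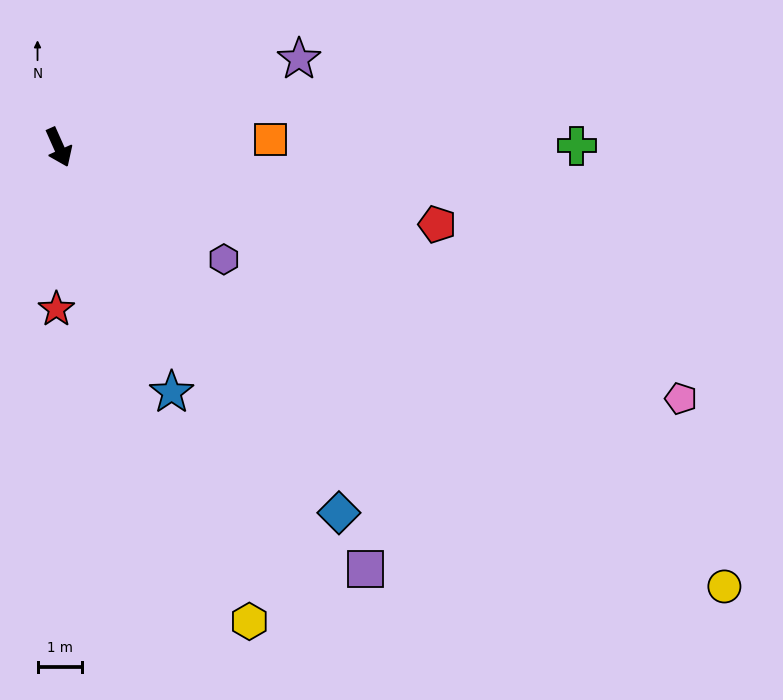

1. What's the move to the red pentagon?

turn left 54°, forward 8.7 m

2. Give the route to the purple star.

turn left 86°, forward 5.7 m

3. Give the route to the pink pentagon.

turn left 44°, forward 15.1 m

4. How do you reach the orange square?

turn left 68°, forward 4.8 m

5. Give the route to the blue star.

forward 6.1 m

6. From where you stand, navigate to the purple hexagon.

turn left 32°, forward 4.5 m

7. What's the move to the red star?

turn right 25°, forward 3.6 m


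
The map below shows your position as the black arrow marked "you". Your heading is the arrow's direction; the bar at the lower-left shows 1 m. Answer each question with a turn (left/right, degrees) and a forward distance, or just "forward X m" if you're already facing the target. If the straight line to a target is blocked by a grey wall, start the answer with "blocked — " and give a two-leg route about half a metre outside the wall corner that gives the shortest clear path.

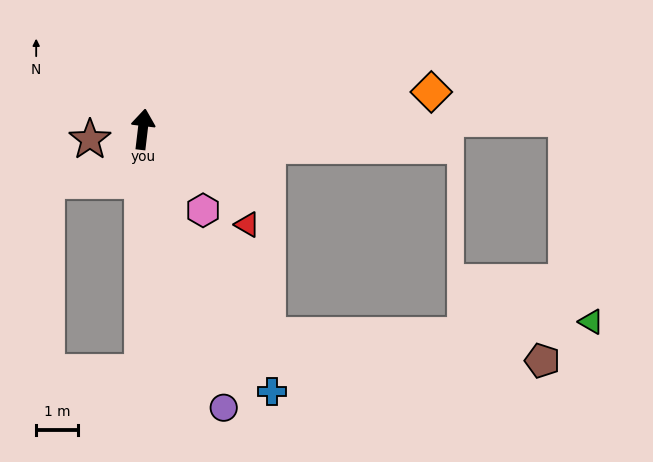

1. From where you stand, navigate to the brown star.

turn left 108°, forward 1.3 m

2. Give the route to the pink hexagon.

turn right 137°, forward 2.4 m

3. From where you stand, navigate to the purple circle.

turn right 157°, forward 6.9 m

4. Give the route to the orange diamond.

turn right 76°, forward 6.9 m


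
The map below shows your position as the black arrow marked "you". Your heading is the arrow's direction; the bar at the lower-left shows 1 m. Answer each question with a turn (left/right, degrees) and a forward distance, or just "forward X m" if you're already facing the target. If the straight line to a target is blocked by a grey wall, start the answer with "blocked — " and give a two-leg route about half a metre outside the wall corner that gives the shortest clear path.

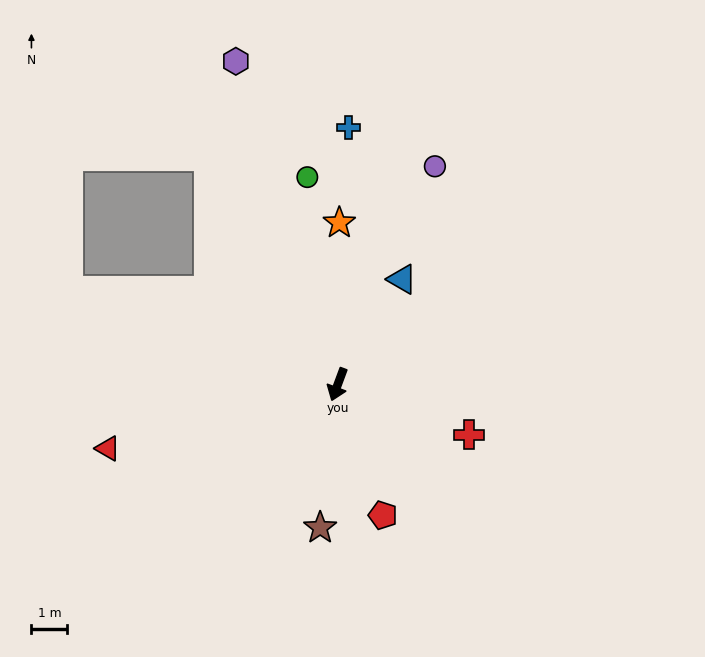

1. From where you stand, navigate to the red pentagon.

turn left 39°, forward 3.8 m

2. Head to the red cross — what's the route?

turn left 89°, forward 3.9 m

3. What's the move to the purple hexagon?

turn right 142°, forward 9.4 m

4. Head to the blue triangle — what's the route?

turn left 169°, forward 3.4 m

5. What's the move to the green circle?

turn right 151°, forward 5.8 m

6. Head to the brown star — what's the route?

turn left 13°, forward 4.0 m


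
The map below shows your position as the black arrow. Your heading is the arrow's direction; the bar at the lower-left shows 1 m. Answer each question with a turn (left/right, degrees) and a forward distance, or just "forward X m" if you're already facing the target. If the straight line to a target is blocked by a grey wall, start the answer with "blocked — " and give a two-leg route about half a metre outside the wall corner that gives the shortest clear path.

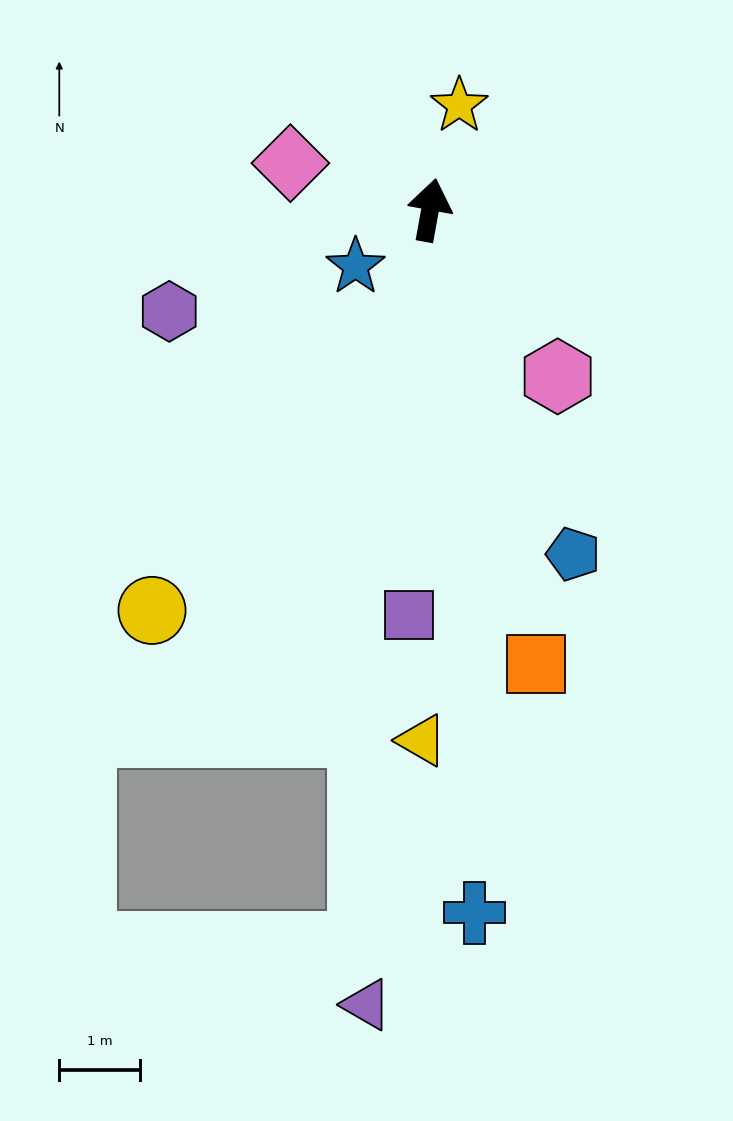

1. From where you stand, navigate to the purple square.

turn right 173°, forward 5.0 m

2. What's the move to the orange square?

turn right 157°, forward 5.7 m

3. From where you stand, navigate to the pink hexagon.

turn right 132°, forward 2.6 m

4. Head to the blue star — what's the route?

turn left 137°, forward 1.2 m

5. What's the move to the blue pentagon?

turn right 147°, forward 4.6 m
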